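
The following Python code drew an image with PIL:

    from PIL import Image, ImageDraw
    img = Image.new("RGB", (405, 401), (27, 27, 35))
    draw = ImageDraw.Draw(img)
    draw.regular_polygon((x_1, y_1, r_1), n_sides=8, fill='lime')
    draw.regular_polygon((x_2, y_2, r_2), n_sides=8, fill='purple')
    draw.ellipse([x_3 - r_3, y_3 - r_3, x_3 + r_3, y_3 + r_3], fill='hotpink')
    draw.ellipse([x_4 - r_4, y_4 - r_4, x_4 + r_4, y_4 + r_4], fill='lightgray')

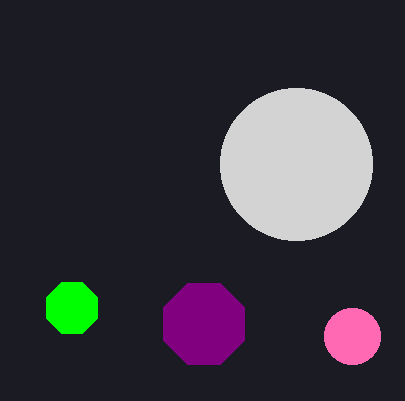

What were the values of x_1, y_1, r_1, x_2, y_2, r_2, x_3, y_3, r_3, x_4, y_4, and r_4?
x_1 = 72
y_1 = 308
r_1 = 28
x_2 = 204
y_2 = 324
r_2 = 44
x_3 = 352
y_3 = 336
r_3 = 28
x_4 = 296
y_4 = 164
r_4 = 76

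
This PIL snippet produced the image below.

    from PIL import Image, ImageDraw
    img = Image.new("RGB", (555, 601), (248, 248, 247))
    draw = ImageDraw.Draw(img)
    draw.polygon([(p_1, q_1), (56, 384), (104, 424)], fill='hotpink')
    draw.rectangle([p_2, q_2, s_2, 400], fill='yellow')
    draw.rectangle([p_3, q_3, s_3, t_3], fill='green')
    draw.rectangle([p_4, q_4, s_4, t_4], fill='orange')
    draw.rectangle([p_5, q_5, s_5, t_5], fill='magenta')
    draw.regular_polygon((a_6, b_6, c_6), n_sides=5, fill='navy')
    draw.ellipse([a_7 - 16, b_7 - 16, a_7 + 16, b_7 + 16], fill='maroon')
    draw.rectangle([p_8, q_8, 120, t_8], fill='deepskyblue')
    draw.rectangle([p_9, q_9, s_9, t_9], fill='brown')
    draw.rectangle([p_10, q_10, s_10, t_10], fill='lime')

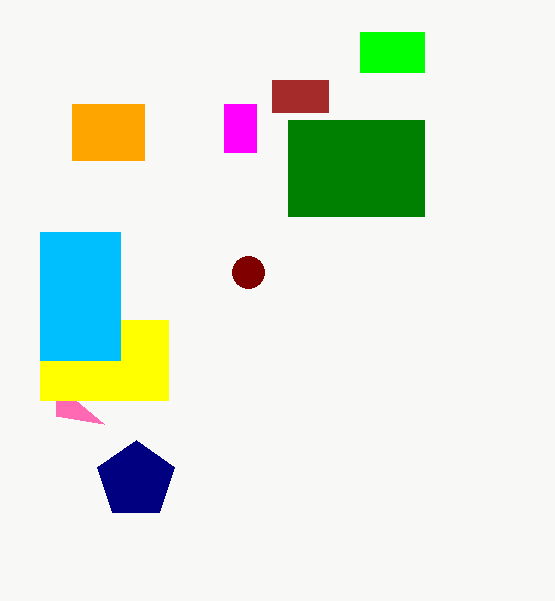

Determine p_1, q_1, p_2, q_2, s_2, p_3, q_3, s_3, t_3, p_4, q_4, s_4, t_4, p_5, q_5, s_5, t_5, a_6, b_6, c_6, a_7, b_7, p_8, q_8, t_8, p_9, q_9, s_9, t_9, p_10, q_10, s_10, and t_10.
p_1 = 56, q_1 = 416, p_2 = 40, q_2 = 320, s_2 = 168, p_3 = 288, q_3 = 120, s_3 = 424, t_3 = 216, p_4 = 72, q_4 = 104, s_4 = 144, t_4 = 160, p_5 = 224, q_5 = 104, s_5 = 256, t_5 = 152, a_6 = 136, b_6 = 480, c_6 = 40, a_7 = 248, b_7 = 272, p_8 = 40, q_8 = 232, t_8 = 360, p_9 = 272, q_9 = 80, s_9 = 328, t_9 = 112, p_10 = 360, q_10 = 32, s_10 = 424, t_10 = 72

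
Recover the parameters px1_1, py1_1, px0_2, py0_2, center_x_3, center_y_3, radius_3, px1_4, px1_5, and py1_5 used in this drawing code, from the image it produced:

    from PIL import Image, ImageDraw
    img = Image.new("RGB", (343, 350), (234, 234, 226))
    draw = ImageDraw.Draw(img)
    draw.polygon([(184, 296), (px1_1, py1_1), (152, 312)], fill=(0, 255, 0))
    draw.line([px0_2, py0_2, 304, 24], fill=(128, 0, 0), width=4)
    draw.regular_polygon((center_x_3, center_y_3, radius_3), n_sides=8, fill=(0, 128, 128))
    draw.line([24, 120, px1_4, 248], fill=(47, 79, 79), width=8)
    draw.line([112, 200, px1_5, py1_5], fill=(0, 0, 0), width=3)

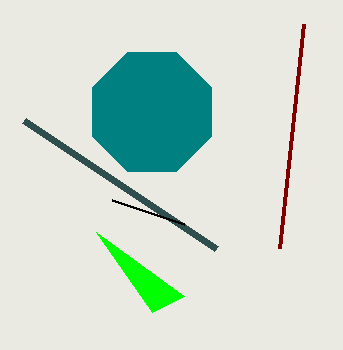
px1_1 = 96, py1_1 = 232, px0_2 = 280, py0_2 = 248, center_x_3 = 152, center_y_3 = 112, radius_3 = 64, px1_4 = 216, px1_5 = 184, py1_5 = 224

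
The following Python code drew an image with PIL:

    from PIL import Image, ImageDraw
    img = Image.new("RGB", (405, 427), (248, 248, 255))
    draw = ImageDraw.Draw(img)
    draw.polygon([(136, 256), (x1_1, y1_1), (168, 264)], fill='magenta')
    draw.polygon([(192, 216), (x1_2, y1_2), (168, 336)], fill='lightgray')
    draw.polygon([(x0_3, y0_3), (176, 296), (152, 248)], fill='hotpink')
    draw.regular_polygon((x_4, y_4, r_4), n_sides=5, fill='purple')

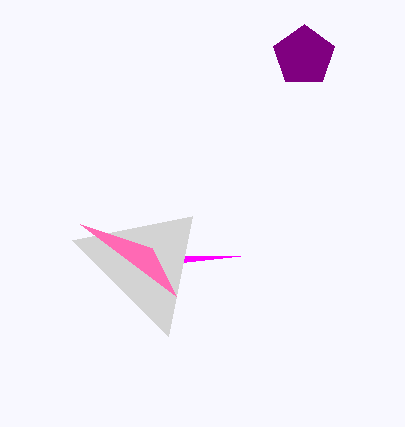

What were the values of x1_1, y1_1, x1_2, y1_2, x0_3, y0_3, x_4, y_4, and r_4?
x1_1 = 240, y1_1 = 256, x1_2 = 72, y1_2 = 240, x0_3 = 80, y0_3 = 224, x_4 = 304, y_4 = 56, r_4 = 32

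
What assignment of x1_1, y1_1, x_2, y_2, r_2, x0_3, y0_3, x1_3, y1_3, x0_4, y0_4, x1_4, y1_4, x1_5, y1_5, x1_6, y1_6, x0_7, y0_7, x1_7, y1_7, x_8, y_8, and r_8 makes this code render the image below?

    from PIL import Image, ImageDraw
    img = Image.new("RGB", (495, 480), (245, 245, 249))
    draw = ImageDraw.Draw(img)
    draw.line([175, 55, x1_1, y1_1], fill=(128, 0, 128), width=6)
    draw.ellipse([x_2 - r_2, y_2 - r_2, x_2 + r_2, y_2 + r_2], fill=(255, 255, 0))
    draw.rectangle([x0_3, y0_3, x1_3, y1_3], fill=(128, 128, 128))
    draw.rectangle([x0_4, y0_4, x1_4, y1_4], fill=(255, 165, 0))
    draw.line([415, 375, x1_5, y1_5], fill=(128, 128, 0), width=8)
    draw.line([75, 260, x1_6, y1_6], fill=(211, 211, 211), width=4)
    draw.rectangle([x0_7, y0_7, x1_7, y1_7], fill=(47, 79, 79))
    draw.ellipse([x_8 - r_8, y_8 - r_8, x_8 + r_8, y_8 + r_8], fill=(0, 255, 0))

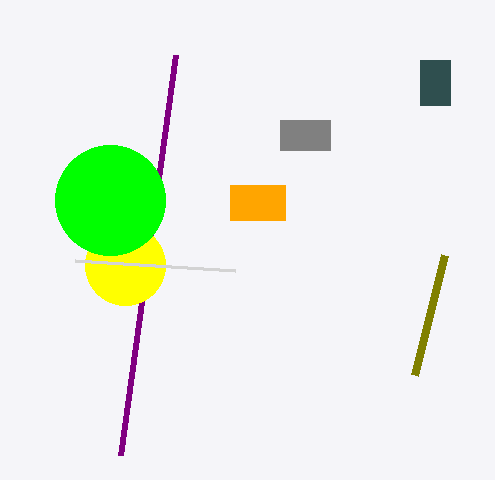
x1_1 = 120; y1_1 = 455; x_2 = 125; y_2 = 265; r_2 = 40; x0_3 = 280; y0_3 = 120; x1_3 = 330; y1_3 = 150; x0_4 = 230; y0_4 = 185; x1_4 = 285; y1_4 = 220; x1_5 = 445; y1_5 = 255; x1_6 = 235; y1_6 = 270; x0_7 = 420; y0_7 = 60; x1_7 = 450; y1_7 = 105; x_8 = 110; y_8 = 200; r_8 = 55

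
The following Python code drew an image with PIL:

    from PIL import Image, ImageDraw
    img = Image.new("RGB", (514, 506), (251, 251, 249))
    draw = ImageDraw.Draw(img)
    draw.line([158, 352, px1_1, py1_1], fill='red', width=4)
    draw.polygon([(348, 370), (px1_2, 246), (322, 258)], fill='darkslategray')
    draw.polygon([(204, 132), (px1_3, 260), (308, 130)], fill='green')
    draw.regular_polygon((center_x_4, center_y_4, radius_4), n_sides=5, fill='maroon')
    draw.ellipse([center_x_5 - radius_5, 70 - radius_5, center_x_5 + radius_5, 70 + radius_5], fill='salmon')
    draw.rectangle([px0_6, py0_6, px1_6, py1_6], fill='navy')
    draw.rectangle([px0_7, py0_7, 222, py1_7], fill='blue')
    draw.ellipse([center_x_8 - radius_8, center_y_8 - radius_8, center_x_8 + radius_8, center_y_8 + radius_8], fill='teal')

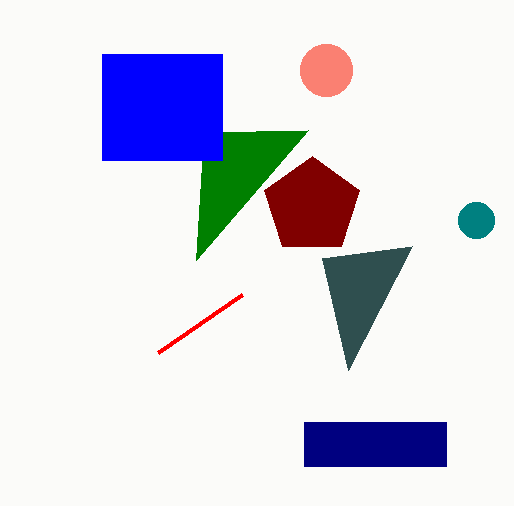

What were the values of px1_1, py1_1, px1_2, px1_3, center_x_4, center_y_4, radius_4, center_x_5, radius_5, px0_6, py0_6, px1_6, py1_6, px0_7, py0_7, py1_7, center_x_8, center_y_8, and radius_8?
px1_1 = 242; py1_1 = 294; px1_2 = 412; px1_3 = 196; center_x_4 = 312; center_y_4 = 206; radius_4 = 50; center_x_5 = 326; radius_5 = 26; px0_6 = 304; py0_6 = 422; px1_6 = 446; py1_6 = 466; px0_7 = 102; py0_7 = 54; py1_7 = 160; center_x_8 = 476; center_y_8 = 220; radius_8 = 18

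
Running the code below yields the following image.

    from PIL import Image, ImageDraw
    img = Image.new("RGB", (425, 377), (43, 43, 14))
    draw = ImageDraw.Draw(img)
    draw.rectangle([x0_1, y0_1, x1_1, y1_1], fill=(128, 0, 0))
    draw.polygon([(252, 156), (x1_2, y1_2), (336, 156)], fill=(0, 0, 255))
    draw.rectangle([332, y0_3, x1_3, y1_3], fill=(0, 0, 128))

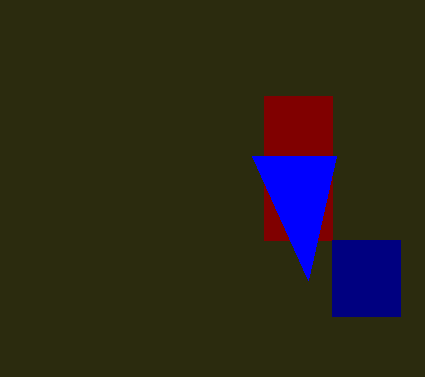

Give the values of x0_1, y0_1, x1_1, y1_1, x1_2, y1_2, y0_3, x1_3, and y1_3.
x0_1 = 264; y0_1 = 96; x1_1 = 332; y1_1 = 240; x1_2 = 308; y1_2 = 280; y0_3 = 240; x1_3 = 400; y1_3 = 316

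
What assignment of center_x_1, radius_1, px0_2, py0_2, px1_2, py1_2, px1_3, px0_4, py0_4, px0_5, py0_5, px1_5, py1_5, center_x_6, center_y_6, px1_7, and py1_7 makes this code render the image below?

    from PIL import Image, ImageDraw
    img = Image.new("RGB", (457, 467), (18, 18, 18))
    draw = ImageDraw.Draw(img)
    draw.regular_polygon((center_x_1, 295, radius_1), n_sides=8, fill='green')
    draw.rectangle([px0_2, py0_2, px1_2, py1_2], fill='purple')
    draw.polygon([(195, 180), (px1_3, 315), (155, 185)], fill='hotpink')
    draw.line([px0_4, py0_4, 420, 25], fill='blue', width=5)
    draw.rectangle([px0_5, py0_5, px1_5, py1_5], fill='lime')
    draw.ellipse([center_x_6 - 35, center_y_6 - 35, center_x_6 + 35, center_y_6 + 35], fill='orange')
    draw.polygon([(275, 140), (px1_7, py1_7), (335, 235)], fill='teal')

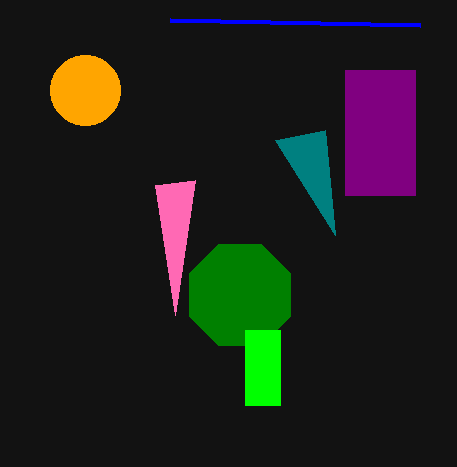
center_x_1 = 240
radius_1 = 55
px0_2 = 345
py0_2 = 70
px1_2 = 415
py1_2 = 195
px1_3 = 175
px0_4 = 170
py0_4 = 20
px0_5 = 245
py0_5 = 330
px1_5 = 280
py1_5 = 405
center_x_6 = 85
center_y_6 = 90
px1_7 = 325
py1_7 = 130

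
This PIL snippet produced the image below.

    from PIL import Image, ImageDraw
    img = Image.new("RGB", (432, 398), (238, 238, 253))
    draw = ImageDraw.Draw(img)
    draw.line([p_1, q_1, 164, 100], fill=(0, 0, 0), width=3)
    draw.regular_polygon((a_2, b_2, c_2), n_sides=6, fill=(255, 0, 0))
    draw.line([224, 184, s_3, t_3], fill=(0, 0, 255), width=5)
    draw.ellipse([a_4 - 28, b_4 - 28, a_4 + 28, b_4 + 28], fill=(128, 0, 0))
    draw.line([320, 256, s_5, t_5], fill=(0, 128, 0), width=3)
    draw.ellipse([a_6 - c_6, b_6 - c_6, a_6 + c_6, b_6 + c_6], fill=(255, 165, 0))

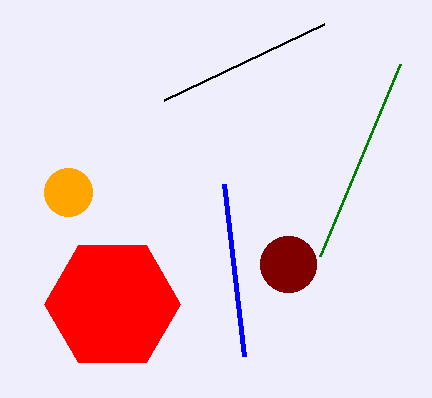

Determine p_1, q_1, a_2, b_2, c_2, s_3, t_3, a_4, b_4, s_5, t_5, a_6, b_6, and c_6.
p_1 = 324
q_1 = 24
a_2 = 112
b_2 = 304
c_2 = 68
s_3 = 244
t_3 = 356
a_4 = 288
b_4 = 264
s_5 = 400
t_5 = 64
a_6 = 68
b_6 = 192
c_6 = 24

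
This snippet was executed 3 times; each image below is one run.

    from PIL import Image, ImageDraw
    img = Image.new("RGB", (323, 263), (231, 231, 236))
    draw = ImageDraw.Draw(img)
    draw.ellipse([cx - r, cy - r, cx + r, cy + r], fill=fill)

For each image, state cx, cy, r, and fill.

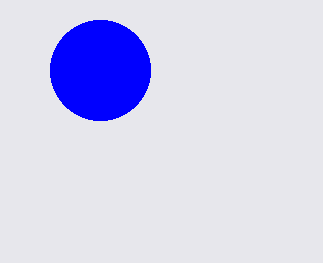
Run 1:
cx = 100; cy = 70; r = 50; fill = 'blue'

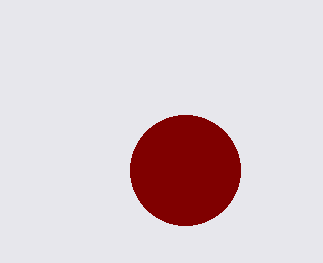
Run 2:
cx = 185, cy = 170, r = 55, fill = 'maroon'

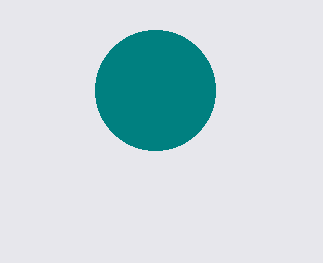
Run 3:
cx = 155, cy = 90, r = 60, fill = 'teal'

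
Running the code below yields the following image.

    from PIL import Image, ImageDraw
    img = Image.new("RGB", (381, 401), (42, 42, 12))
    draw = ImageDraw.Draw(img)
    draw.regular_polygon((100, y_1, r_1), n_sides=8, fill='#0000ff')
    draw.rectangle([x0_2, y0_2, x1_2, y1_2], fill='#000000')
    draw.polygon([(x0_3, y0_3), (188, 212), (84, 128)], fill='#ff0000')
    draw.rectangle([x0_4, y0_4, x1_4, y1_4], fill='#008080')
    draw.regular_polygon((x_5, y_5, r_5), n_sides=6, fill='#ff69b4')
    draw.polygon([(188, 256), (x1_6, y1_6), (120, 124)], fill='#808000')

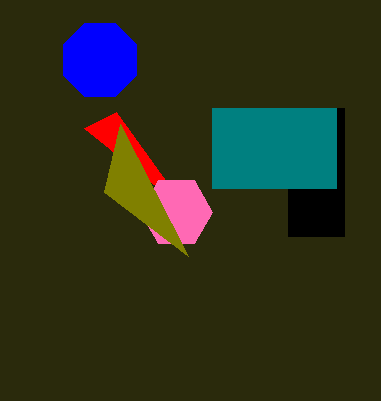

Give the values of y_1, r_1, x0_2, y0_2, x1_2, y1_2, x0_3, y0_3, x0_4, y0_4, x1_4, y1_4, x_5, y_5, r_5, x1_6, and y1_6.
y_1 = 60
r_1 = 40
x0_2 = 288
y0_2 = 108
x1_2 = 344
y1_2 = 236
x0_3 = 116
y0_3 = 112
x0_4 = 212
y0_4 = 108
x1_4 = 336
y1_4 = 188
x_5 = 176
y_5 = 212
r_5 = 36
x1_6 = 104
y1_6 = 192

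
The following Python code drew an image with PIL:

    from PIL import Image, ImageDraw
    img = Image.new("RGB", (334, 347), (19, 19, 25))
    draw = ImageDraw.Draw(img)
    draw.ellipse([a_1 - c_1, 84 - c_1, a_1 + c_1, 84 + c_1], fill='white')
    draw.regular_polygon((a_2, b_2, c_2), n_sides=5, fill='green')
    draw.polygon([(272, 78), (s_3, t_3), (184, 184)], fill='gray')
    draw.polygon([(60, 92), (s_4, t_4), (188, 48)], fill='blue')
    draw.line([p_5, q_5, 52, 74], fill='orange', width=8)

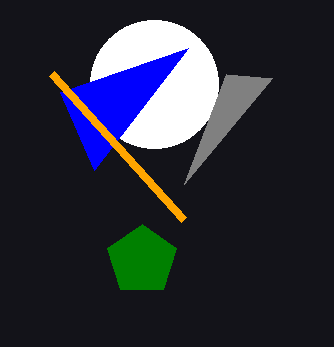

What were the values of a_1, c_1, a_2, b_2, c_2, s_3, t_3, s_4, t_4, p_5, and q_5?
a_1 = 154
c_1 = 64
a_2 = 142
b_2 = 260
c_2 = 36
s_3 = 226
t_3 = 74
s_4 = 94
t_4 = 170
p_5 = 184
q_5 = 220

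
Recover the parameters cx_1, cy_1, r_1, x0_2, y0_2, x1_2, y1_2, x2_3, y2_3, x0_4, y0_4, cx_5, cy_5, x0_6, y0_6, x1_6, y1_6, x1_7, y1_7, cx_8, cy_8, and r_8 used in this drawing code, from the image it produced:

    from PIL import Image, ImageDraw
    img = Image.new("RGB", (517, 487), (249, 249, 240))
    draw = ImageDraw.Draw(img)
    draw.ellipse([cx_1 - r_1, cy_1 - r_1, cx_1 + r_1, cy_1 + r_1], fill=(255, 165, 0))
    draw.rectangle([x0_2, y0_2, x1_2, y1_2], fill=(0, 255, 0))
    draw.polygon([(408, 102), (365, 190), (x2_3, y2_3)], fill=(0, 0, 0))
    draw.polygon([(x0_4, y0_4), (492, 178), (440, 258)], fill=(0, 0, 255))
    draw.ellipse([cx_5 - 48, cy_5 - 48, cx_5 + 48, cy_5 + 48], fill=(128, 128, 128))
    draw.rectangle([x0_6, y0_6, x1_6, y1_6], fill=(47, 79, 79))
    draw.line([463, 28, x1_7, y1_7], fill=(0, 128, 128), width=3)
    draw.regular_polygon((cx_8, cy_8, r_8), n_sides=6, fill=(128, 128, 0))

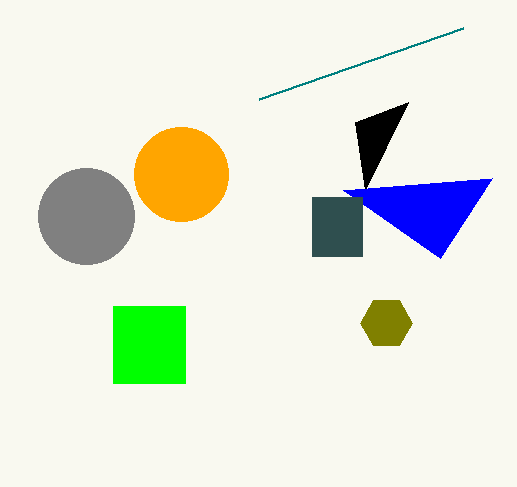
cx_1 = 181
cy_1 = 174
r_1 = 47
x0_2 = 113
y0_2 = 306
x1_2 = 185
y1_2 = 383
x2_3 = 355
y2_3 = 122
x0_4 = 343
y0_4 = 190
cx_5 = 86
cy_5 = 216
x0_6 = 312
y0_6 = 197
x1_6 = 362
y1_6 = 256
x1_7 = 259
y1_7 = 99
cx_8 = 386
cy_8 = 323
r_8 = 26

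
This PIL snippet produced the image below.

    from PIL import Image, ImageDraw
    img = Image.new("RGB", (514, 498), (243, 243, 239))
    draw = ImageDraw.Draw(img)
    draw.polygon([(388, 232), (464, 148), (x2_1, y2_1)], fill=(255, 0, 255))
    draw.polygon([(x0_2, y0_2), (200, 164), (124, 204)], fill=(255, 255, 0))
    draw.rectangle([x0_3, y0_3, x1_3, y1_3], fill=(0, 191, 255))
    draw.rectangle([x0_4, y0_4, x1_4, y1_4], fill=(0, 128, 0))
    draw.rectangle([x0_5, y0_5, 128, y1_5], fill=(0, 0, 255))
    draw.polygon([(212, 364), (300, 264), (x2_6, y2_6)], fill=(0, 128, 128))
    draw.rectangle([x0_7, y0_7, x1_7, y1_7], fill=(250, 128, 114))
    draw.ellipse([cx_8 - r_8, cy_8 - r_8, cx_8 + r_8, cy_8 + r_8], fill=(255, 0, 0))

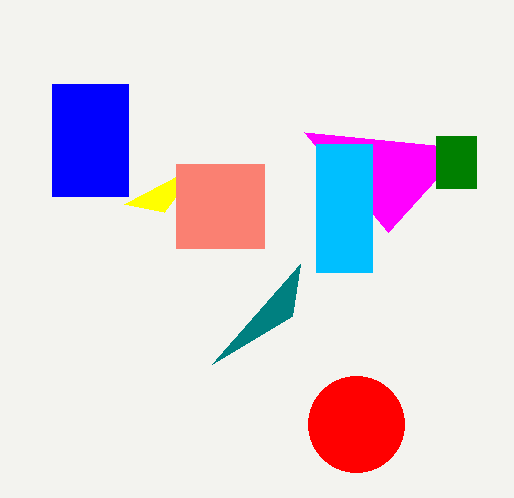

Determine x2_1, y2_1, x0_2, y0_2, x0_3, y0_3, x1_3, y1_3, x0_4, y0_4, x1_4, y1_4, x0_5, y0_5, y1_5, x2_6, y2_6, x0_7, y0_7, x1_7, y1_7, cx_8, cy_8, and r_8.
x2_1 = 304; y2_1 = 132; x0_2 = 164; y0_2 = 212; x0_3 = 316; y0_3 = 144; x1_3 = 372; y1_3 = 272; x0_4 = 436; y0_4 = 136; x1_4 = 476; y1_4 = 188; x0_5 = 52; y0_5 = 84; y1_5 = 196; x2_6 = 292; y2_6 = 316; x0_7 = 176; y0_7 = 164; x1_7 = 264; y1_7 = 248; cx_8 = 356; cy_8 = 424; r_8 = 48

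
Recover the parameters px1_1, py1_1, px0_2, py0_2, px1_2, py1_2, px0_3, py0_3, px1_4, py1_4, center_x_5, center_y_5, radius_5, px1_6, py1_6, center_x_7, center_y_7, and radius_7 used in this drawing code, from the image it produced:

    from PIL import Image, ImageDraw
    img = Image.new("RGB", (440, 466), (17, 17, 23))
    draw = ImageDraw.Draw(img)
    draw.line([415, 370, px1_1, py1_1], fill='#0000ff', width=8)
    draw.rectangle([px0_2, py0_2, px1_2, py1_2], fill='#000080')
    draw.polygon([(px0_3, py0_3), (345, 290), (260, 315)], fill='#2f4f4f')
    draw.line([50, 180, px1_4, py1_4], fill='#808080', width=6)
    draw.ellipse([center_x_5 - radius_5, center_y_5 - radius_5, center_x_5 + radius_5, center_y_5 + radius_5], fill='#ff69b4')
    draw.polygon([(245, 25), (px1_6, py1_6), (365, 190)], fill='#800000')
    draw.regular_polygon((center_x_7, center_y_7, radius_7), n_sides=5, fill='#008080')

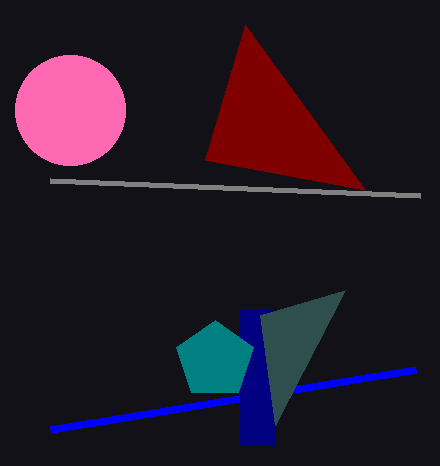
px1_1 = 50; py1_1 = 430; px0_2 = 240; py0_2 = 310; px1_2 = 275; py1_2 = 445; px0_3 = 275; py0_3 = 425; px1_4 = 420; py1_4 = 195; center_x_5 = 70; center_y_5 = 110; radius_5 = 55; px1_6 = 205; py1_6 = 160; center_x_7 = 215; center_y_7 = 360; radius_7 = 40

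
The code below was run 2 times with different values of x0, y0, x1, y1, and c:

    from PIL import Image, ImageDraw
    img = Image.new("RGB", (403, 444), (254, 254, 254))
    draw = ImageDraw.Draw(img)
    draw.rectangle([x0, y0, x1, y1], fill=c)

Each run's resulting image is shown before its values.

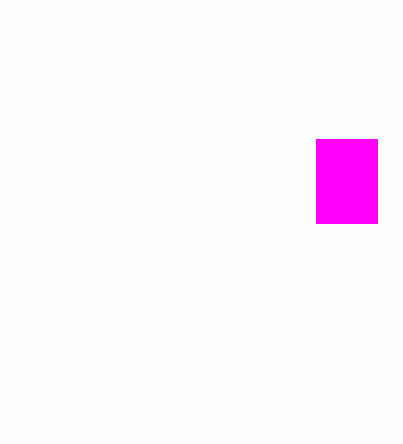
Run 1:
x0 = 316; y0 = 139; x1 = 377; y1 = 223; c = 'magenta'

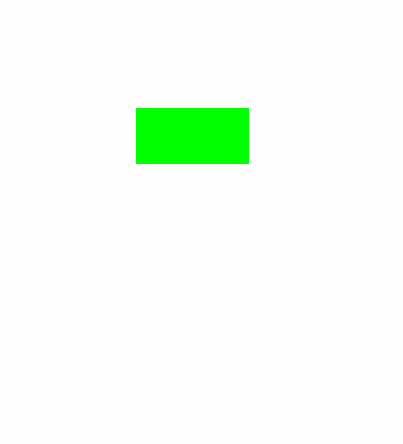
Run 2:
x0 = 136
y0 = 108
x1 = 248
y1 = 163
c = 'lime'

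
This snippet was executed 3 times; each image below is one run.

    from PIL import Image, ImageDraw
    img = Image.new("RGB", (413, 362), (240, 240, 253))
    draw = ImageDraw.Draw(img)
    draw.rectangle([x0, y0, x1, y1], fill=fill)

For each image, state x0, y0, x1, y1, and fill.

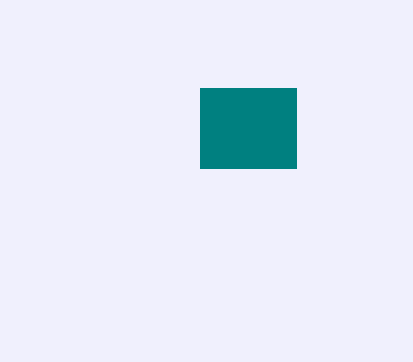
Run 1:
x0 = 200; y0 = 88; x1 = 296; y1 = 168; fill = 'teal'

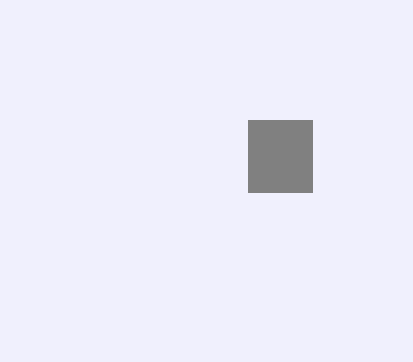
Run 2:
x0 = 248; y0 = 120; x1 = 312; y1 = 192; fill = 'gray'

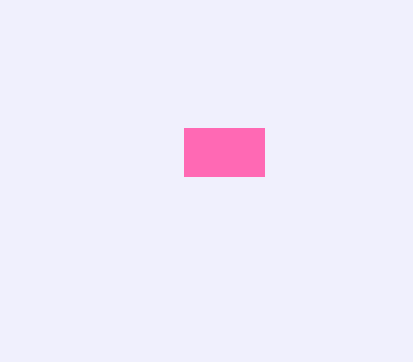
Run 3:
x0 = 184
y0 = 128
x1 = 264
y1 = 176
fill = 'hotpink'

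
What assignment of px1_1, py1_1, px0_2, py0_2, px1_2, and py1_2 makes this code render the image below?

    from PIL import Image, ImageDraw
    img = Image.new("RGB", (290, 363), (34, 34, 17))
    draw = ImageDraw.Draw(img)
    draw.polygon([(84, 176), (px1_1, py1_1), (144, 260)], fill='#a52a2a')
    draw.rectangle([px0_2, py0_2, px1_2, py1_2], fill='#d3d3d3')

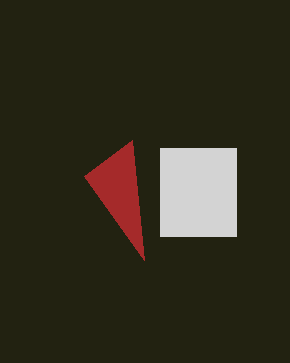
px1_1 = 132; py1_1 = 140; px0_2 = 160; py0_2 = 148; px1_2 = 236; py1_2 = 236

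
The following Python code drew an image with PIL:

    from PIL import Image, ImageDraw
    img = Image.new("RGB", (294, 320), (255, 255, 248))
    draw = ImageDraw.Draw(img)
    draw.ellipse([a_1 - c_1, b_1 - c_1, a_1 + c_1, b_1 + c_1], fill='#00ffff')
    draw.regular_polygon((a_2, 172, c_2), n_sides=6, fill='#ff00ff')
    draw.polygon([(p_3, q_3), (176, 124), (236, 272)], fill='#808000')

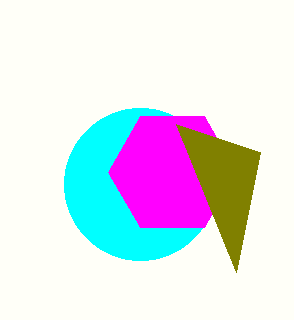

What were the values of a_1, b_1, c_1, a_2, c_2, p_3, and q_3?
a_1 = 140; b_1 = 184; c_1 = 76; a_2 = 172; c_2 = 64; p_3 = 260; q_3 = 152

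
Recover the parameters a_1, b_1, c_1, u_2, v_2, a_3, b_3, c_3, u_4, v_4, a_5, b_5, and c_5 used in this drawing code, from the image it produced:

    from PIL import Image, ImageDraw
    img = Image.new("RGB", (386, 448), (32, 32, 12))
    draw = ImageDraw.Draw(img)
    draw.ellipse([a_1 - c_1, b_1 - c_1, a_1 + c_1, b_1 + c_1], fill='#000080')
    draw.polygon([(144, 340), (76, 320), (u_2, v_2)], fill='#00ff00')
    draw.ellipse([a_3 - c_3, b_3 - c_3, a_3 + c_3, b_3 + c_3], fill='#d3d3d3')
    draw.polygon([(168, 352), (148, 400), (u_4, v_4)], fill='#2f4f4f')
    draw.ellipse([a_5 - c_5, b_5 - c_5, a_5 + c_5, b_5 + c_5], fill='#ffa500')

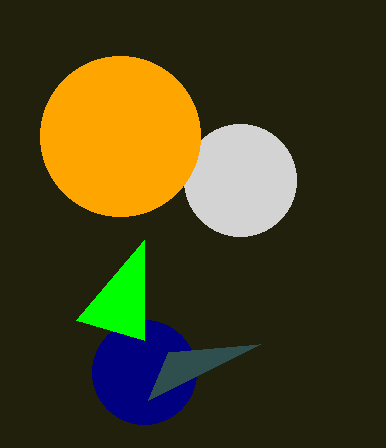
a_1 = 144
b_1 = 372
c_1 = 52
u_2 = 144
v_2 = 240
a_3 = 240
b_3 = 180
c_3 = 56
u_4 = 260
v_4 = 344
a_5 = 120
b_5 = 136
c_5 = 80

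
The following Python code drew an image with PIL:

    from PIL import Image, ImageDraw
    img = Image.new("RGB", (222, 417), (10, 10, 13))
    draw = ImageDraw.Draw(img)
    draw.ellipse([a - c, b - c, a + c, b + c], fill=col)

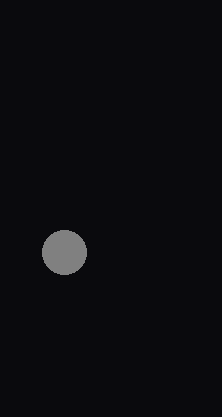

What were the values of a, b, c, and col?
a = 64
b = 252
c = 22
col = 'gray'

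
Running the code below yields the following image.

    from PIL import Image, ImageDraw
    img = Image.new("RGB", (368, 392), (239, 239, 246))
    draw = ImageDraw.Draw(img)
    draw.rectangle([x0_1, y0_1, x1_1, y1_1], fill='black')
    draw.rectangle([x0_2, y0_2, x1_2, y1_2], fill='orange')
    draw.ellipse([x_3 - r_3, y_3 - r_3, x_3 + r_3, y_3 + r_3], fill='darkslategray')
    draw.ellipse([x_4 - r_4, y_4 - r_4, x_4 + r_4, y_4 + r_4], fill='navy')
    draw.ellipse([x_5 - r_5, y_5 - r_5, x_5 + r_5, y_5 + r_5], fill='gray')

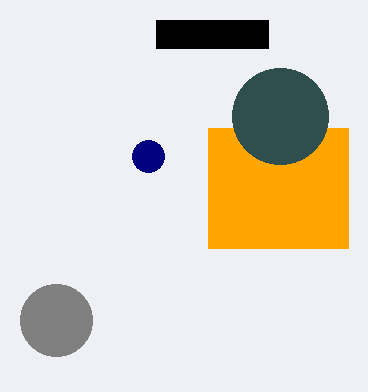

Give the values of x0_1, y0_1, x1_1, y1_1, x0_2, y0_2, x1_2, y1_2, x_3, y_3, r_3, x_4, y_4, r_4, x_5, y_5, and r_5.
x0_1 = 156; y0_1 = 20; x1_1 = 268; y1_1 = 48; x0_2 = 208; y0_2 = 128; x1_2 = 348; y1_2 = 248; x_3 = 280; y_3 = 116; r_3 = 48; x_4 = 148; y_4 = 156; r_4 = 16; x_5 = 56; y_5 = 320; r_5 = 36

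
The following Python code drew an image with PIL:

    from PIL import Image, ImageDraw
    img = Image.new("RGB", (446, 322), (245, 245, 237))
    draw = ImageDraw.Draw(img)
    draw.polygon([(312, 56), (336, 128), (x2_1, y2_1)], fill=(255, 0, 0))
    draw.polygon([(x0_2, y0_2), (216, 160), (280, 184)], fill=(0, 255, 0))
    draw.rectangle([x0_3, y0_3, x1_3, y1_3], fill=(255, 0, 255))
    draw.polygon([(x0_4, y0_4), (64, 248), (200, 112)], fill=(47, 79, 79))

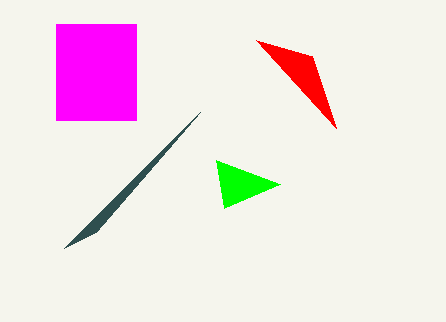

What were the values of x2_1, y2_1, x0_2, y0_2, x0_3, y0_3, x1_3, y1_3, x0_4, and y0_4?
x2_1 = 256
y2_1 = 40
x0_2 = 224
y0_2 = 208
x0_3 = 56
y0_3 = 24
x1_3 = 136
y1_3 = 120
x0_4 = 96
y0_4 = 232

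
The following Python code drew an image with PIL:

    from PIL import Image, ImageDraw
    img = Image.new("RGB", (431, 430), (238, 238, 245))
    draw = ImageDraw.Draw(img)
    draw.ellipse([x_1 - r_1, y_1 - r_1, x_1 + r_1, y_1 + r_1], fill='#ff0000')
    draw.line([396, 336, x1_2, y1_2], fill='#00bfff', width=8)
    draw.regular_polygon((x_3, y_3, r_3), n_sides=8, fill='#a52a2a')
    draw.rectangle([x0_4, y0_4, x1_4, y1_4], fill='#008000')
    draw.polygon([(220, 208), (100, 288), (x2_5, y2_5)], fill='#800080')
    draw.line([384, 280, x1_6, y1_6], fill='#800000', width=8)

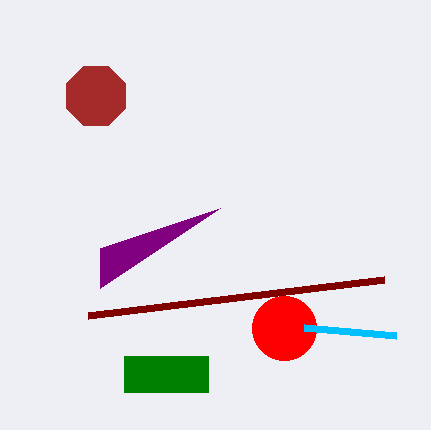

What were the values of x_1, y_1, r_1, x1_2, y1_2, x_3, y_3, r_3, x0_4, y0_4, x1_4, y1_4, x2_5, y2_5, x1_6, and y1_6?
x_1 = 284
y_1 = 328
r_1 = 32
x1_2 = 304
y1_2 = 328
x_3 = 96
y_3 = 96
r_3 = 32
x0_4 = 124
y0_4 = 356
x1_4 = 208
y1_4 = 392
x2_5 = 100
y2_5 = 248
x1_6 = 88
y1_6 = 316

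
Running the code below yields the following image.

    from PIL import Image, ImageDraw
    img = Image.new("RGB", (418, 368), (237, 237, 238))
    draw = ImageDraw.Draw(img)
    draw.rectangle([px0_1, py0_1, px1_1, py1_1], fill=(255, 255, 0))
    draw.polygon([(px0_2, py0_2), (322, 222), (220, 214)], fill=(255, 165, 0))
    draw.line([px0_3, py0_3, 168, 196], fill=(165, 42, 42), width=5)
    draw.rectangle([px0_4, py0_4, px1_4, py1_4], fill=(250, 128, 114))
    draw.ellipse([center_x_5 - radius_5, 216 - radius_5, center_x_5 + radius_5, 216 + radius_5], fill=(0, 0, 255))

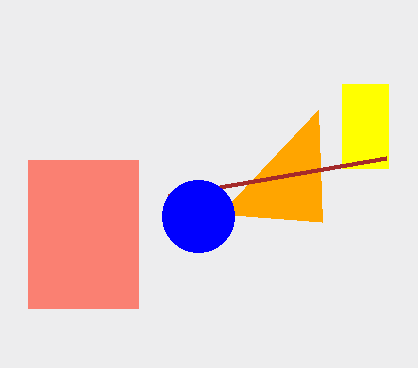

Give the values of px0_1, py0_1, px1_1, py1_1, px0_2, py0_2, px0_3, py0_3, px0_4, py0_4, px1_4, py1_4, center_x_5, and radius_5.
px0_1 = 342; py0_1 = 84; px1_1 = 388; py1_1 = 168; px0_2 = 318; py0_2 = 110; px0_3 = 386; py0_3 = 158; px0_4 = 28; py0_4 = 160; px1_4 = 138; py1_4 = 308; center_x_5 = 198; radius_5 = 36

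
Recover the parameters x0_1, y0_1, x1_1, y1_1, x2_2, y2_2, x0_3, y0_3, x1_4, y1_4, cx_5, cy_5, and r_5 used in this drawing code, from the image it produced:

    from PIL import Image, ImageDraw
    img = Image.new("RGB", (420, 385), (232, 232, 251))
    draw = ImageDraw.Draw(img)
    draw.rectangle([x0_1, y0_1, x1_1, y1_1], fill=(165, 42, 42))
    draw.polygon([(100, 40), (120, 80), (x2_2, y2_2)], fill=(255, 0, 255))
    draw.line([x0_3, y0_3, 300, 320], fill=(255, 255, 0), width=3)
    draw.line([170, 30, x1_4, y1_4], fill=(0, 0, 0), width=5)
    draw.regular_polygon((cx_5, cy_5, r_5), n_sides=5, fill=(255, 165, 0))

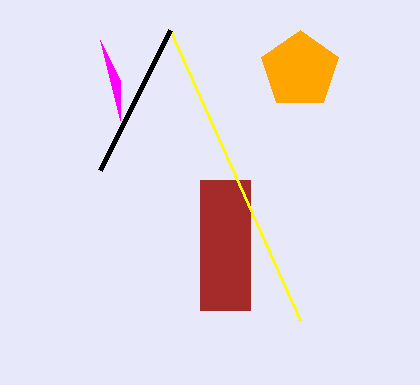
x0_1 = 200, y0_1 = 180, x1_1 = 250, y1_1 = 310, x2_2 = 120, y2_2 = 120, x0_3 = 170, y0_3 = 30, x1_4 = 100, y1_4 = 170, cx_5 = 300, cy_5 = 70, r_5 = 40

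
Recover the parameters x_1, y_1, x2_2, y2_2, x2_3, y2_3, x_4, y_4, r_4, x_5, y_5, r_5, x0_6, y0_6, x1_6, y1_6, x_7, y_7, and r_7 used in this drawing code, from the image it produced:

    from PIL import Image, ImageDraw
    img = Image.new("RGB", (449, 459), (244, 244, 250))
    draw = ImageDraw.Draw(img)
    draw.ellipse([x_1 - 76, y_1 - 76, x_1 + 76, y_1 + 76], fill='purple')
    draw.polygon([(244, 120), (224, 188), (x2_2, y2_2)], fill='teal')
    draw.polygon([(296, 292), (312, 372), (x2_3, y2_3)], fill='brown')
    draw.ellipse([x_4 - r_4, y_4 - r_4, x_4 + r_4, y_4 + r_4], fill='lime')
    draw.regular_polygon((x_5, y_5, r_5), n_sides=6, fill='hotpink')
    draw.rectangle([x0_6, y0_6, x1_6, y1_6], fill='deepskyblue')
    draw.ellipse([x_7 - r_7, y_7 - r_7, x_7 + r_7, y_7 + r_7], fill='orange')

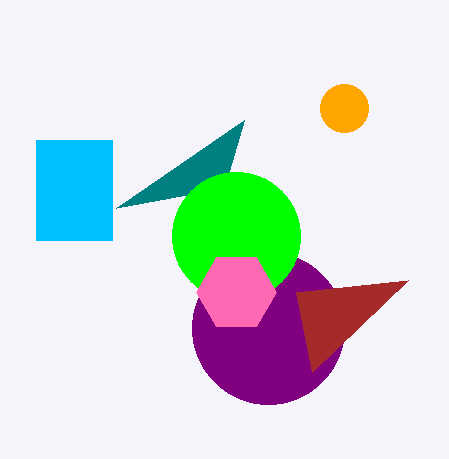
x_1 = 268; y_1 = 328; x2_2 = 116; y2_2 = 208; x2_3 = 408; y2_3 = 280; x_4 = 236; y_4 = 236; r_4 = 64; x_5 = 236; y_5 = 292; r_5 = 40; x0_6 = 36; y0_6 = 140; x1_6 = 112; y1_6 = 240; x_7 = 344; y_7 = 108; r_7 = 24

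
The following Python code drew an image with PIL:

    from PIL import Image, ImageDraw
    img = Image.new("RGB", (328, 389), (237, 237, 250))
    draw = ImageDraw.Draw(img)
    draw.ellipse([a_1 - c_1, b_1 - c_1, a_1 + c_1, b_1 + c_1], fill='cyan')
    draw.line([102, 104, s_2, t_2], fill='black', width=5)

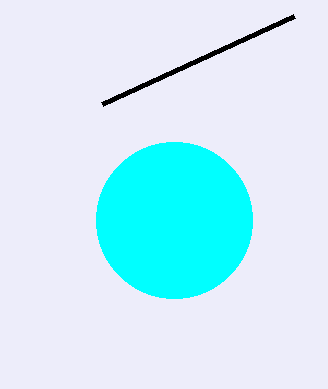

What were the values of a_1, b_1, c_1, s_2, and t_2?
a_1 = 174, b_1 = 220, c_1 = 78, s_2 = 294, t_2 = 16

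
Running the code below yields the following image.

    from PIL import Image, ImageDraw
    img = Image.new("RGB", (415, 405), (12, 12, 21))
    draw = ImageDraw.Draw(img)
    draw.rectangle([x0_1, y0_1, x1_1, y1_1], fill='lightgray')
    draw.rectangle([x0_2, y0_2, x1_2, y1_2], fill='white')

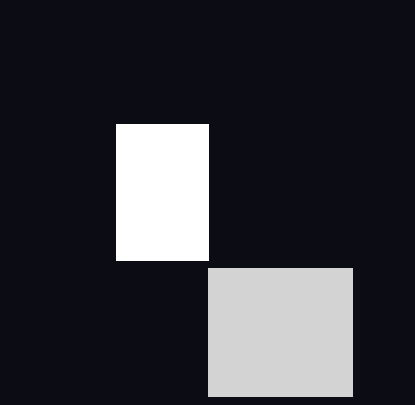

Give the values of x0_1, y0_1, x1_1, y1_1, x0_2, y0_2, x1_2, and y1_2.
x0_1 = 208
y0_1 = 268
x1_1 = 352
y1_1 = 396
x0_2 = 116
y0_2 = 124
x1_2 = 208
y1_2 = 260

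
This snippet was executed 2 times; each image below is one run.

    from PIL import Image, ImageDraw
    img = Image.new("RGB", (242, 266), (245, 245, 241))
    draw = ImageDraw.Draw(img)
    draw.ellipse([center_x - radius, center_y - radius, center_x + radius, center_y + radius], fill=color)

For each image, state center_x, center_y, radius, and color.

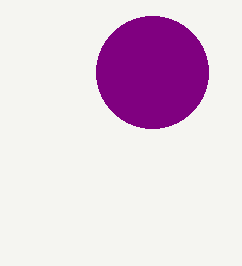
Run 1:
center_x = 152, center_y = 72, radius = 56, color = 'purple'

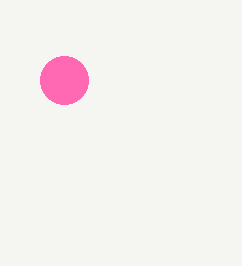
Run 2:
center_x = 64, center_y = 80, radius = 24, color = 'hotpink'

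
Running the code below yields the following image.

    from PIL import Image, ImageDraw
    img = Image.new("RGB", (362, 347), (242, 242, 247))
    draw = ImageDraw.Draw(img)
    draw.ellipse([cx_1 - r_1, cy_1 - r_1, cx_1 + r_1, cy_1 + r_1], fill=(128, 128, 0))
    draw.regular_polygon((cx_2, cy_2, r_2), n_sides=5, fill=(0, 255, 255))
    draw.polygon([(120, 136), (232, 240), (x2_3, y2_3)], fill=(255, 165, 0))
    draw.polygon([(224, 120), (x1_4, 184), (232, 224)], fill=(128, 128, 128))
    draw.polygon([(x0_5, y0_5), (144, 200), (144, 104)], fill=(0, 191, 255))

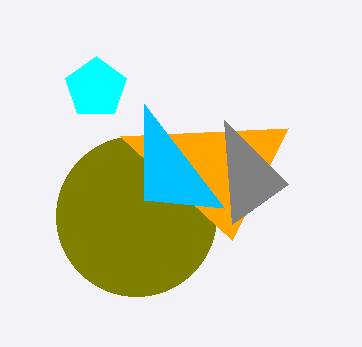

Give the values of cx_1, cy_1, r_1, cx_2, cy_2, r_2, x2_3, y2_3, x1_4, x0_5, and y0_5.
cx_1 = 136; cy_1 = 216; r_1 = 80; cx_2 = 96; cy_2 = 88; r_2 = 32; x2_3 = 288; y2_3 = 128; x1_4 = 288; x0_5 = 224; y0_5 = 208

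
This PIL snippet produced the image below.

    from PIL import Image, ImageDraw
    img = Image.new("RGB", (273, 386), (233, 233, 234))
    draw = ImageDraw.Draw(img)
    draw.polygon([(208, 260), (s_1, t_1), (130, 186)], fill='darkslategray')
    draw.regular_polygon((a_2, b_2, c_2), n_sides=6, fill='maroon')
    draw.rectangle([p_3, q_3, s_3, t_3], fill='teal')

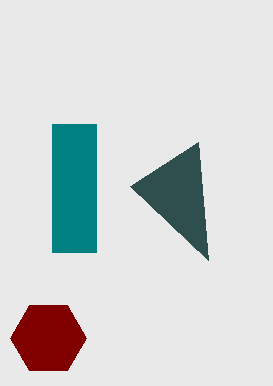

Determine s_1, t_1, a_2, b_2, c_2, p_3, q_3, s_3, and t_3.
s_1 = 198
t_1 = 142
a_2 = 48
b_2 = 338
c_2 = 38
p_3 = 52
q_3 = 124
s_3 = 96
t_3 = 252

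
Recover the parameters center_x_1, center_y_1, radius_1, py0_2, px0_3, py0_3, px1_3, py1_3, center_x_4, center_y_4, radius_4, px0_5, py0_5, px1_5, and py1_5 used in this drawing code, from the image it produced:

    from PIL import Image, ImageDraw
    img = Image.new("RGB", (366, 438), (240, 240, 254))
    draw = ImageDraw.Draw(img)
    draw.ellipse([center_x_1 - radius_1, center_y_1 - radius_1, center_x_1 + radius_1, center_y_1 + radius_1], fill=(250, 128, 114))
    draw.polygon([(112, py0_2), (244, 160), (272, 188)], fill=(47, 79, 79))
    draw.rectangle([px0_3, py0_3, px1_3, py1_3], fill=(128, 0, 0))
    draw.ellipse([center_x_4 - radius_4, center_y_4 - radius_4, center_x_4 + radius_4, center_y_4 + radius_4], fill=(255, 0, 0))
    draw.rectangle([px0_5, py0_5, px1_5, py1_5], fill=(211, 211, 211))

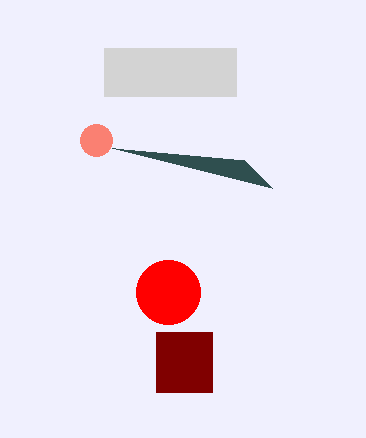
center_x_1 = 96
center_y_1 = 140
radius_1 = 16
py0_2 = 148
px0_3 = 156
py0_3 = 332
px1_3 = 212
py1_3 = 392
center_x_4 = 168
center_y_4 = 292
radius_4 = 32
px0_5 = 104
py0_5 = 48
px1_5 = 236
py1_5 = 96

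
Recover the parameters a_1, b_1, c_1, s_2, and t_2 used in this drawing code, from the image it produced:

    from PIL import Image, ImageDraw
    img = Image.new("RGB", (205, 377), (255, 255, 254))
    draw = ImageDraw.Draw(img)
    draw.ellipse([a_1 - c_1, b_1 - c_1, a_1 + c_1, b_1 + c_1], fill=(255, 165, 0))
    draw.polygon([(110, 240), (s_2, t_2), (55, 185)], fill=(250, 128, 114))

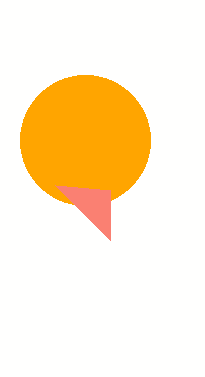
a_1 = 85, b_1 = 140, c_1 = 65, s_2 = 110, t_2 = 190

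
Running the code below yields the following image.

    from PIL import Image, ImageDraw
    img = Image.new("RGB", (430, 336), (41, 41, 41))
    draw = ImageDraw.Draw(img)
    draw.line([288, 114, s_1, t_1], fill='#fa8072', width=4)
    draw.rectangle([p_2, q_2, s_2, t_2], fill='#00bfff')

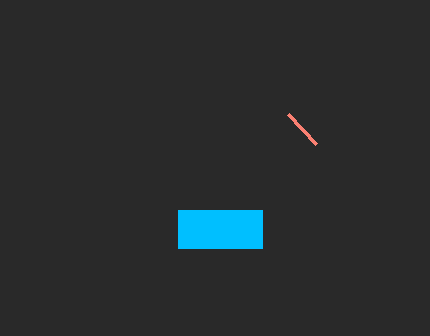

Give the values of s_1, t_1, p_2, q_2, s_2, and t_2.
s_1 = 316
t_1 = 144
p_2 = 178
q_2 = 210
s_2 = 262
t_2 = 248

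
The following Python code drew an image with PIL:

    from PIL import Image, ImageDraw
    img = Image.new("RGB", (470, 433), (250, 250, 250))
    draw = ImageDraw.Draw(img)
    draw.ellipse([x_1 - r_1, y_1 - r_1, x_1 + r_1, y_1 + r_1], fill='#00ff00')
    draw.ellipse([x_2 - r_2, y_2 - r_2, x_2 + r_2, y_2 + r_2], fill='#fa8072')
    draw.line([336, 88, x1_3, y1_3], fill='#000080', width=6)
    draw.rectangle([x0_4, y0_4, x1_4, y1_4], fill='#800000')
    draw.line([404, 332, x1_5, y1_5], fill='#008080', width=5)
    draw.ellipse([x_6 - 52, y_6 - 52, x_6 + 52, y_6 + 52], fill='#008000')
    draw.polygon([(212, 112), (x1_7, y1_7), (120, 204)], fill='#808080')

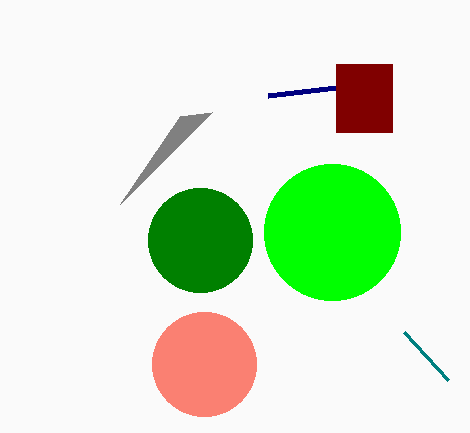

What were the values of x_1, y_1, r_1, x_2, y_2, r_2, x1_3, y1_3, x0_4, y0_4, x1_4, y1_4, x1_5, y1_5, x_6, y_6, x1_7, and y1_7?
x_1 = 332; y_1 = 232; r_1 = 68; x_2 = 204; y_2 = 364; r_2 = 52; x1_3 = 268; y1_3 = 96; x0_4 = 336; y0_4 = 64; x1_4 = 392; y1_4 = 132; x1_5 = 448; y1_5 = 380; x_6 = 200; y_6 = 240; x1_7 = 180; y1_7 = 116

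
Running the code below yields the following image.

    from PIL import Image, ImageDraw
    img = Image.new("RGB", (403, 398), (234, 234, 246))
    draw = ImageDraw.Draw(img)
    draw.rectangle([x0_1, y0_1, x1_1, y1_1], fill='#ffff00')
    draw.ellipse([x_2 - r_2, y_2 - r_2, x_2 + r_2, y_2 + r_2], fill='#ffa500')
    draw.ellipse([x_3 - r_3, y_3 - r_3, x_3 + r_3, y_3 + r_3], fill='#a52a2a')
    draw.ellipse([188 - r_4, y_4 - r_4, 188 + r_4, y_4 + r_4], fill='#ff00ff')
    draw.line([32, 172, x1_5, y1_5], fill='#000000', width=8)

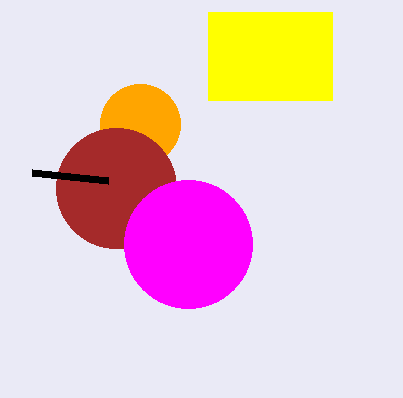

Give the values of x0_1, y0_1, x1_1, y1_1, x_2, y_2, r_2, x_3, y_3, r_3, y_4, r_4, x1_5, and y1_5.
x0_1 = 208; y0_1 = 12; x1_1 = 332; y1_1 = 100; x_2 = 140; y_2 = 124; r_2 = 40; x_3 = 116; y_3 = 188; r_3 = 60; y_4 = 244; r_4 = 64; x1_5 = 108; y1_5 = 180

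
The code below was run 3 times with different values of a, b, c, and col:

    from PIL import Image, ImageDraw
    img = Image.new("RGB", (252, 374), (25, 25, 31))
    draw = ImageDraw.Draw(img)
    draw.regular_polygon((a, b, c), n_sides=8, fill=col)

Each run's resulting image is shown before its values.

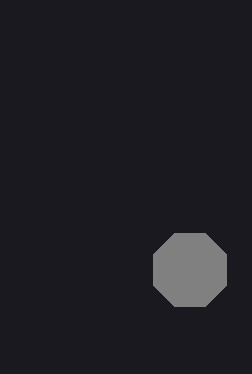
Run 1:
a = 190; b = 270; c = 40; col = 'gray'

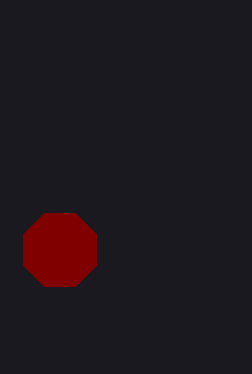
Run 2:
a = 60; b = 250; c = 40; col = 'maroon'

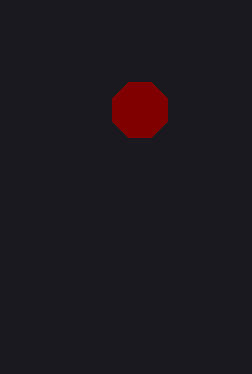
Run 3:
a = 140; b = 110; c = 30; col = 'maroon'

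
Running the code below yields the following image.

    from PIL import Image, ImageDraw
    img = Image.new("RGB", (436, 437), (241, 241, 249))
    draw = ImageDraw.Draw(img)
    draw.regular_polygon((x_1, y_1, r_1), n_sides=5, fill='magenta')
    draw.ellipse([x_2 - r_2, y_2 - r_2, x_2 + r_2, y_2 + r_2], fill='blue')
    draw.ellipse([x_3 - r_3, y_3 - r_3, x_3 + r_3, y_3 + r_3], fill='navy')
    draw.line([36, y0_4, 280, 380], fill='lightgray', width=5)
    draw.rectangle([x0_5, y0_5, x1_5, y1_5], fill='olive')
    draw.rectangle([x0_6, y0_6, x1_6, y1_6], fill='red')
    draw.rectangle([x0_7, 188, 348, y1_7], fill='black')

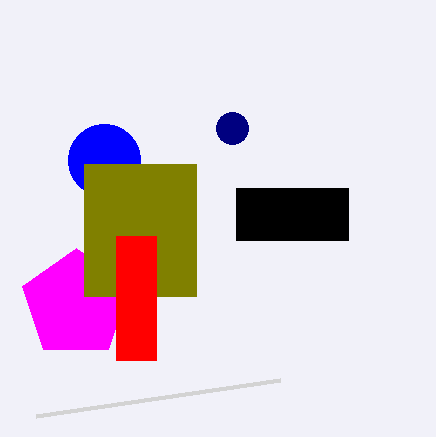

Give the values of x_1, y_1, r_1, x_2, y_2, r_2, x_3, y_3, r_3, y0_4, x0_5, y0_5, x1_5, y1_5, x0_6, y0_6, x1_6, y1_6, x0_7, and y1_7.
x_1 = 76, y_1 = 304, r_1 = 56, x_2 = 104, y_2 = 160, r_2 = 36, x_3 = 232, y_3 = 128, r_3 = 16, y0_4 = 416, x0_5 = 84, y0_5 = 164, x1_5 = 196, y1_5 = 296, x0_6 = 116, y0_6 = 236, x1_6 = 156, y1_6 = 360, x0_7 = 236, y1_7 = 240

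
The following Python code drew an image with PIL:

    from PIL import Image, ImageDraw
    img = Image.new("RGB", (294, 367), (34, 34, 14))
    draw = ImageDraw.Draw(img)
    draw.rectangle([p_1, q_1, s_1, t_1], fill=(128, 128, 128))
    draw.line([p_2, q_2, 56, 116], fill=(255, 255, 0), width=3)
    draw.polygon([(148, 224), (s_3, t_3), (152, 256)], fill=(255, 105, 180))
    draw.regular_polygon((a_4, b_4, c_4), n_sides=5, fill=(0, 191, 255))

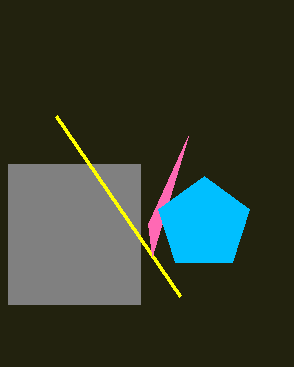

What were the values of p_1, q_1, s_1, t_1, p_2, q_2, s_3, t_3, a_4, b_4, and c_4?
p_1 = 8, q_1 = 164, s_1 = 140, t_1 = 304, p_2 = 180, q_2 = 296, s_3 = 188, t_3 = 136, a_4 = 204, b_4 = 224, c_4 = 48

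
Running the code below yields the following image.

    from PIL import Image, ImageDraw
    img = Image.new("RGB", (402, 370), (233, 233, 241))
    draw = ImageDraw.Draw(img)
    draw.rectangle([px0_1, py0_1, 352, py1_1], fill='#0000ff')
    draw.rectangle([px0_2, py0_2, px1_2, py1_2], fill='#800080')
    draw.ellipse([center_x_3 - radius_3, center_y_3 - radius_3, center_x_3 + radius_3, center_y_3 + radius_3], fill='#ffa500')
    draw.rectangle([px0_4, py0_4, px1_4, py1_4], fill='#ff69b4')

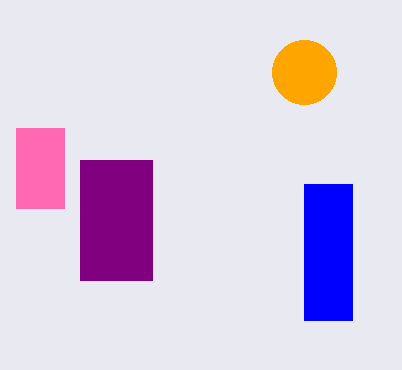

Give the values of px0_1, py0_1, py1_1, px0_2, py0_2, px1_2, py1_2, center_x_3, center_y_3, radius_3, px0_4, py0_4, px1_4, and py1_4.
px0_1 = 304; py0_1 = 184; py1_1 = 320; px0_2 = 80; py0_2 = 160; px1_2 = 152; py1_2 = 280; center_x_3 = 304; center_y_3 = 72; radius_3 = 32; px0_4 = 16; py0_4 = 128; px1_4 = 64; py1_4 = 208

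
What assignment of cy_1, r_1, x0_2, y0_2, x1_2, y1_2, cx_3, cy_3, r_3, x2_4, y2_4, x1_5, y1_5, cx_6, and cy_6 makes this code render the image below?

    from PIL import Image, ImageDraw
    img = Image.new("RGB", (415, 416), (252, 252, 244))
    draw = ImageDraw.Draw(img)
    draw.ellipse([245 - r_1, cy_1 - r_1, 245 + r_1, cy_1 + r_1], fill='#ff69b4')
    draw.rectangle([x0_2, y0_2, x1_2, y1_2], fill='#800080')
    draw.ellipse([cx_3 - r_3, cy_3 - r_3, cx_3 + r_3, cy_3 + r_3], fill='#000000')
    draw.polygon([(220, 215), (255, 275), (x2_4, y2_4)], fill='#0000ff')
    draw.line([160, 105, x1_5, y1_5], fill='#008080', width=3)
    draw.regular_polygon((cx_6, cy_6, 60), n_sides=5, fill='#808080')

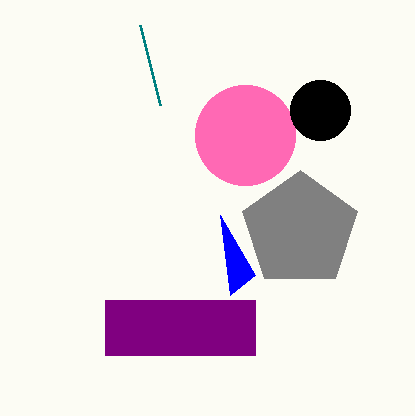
cy_1 = 135; r_1 = 50; x0_2 = 105; y0_2 = 300; x1_2 = 255; y1_2 = 355; cx_3 = 320; cy_3 = 110; r_3 = 30; x2_4 = 230; y2_4 = 295; x1_5 = 140; y1_5 = 25; cx_6 = 300; cy_6 = 230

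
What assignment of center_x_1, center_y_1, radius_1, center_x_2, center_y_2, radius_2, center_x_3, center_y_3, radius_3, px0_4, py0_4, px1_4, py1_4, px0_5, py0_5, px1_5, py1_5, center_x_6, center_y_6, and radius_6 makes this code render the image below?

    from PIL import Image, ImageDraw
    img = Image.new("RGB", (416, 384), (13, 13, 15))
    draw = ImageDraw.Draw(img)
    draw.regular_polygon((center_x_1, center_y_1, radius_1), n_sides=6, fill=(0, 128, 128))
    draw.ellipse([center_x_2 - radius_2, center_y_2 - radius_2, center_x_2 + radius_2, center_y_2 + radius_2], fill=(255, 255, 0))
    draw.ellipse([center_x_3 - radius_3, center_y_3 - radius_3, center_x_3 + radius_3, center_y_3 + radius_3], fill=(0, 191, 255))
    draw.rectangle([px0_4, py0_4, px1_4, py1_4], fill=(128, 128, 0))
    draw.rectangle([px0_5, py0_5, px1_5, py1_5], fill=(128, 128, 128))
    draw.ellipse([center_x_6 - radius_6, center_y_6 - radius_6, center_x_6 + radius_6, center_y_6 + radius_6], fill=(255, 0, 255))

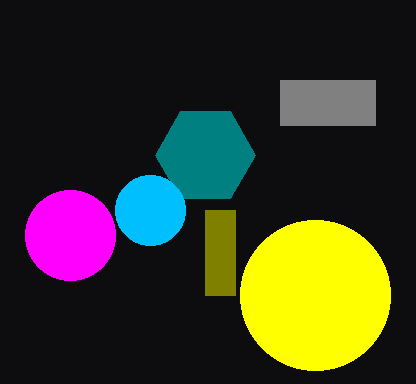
center_x_1 = 205
center_y_1 = 155
radius_1 = 50
center_x_2 = 315
center_y_2 = 295
radius_2 = 75
center_x_3 = 150
center_y_3 = 210
radius_3 = 35
px0_4 = 205
py0_4 = 210
px1_4 = 235
py1_4 = 295
px0_5 = 280
py0_5 = 80
px1_5 = 375
py1_5 = 125
center_x_6 = 70
center_y_6 = 235
radius_6 = 45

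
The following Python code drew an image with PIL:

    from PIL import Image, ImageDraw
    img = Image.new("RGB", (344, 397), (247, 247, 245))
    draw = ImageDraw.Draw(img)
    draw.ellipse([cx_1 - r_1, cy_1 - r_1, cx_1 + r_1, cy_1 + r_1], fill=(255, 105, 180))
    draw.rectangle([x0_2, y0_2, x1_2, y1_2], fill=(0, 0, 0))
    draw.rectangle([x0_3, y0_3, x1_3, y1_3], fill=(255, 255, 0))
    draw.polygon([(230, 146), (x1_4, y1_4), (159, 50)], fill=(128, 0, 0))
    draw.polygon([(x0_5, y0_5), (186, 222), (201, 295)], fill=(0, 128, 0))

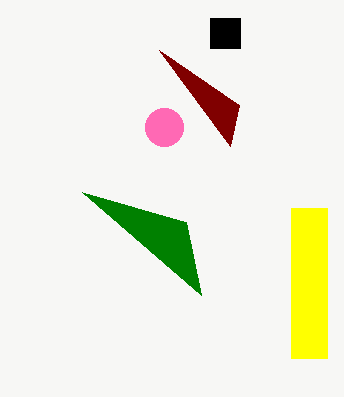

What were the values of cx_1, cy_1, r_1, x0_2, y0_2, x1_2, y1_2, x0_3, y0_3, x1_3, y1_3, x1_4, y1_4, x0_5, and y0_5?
cx_1 = 164, cy_1 = 127, r_1 = 19, x0_2 = 210, y0_2 = 18, x1_2 = 240, y1_2 = 48, x0_3 = 291, y0_3 = 208, x1_3 = 327, y1_3 = 358, x1_4 = 239, y1_4 = 105, x0_5 = 82, y0_5 = 192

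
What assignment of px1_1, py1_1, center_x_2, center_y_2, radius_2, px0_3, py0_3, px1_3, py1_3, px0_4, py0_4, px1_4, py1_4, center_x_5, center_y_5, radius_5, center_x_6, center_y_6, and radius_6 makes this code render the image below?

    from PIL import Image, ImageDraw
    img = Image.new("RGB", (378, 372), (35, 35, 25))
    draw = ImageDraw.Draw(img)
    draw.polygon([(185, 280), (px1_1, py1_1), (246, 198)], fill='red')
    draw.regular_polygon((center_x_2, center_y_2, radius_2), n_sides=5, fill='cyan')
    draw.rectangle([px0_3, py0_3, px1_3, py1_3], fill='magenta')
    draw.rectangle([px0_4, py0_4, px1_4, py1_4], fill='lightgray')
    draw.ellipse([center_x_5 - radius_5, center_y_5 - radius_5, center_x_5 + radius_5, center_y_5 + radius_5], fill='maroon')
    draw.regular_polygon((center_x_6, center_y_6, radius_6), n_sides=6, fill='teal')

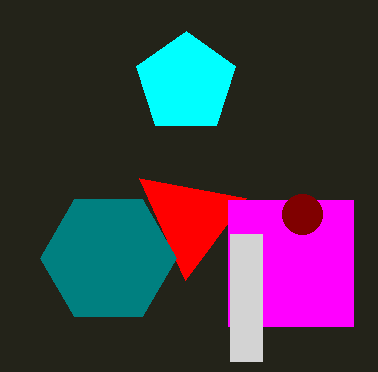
px1_1 = 139; py1_1 = 178; center_x_2 = 186; center_y_2 = 83; radius_2 = 52; px0_3 = 228; py0_3 = 200; px1_3 = 353; py1_3 = 326; px0_4 = 230; py0_4 = 234; px1_4 = 262; py1_4 = 361; center_x_5 = 302; center_y_5 = 214; radius_5 = 20; center_x_6 = 108; center_y_6 = 258; radius_6 = 68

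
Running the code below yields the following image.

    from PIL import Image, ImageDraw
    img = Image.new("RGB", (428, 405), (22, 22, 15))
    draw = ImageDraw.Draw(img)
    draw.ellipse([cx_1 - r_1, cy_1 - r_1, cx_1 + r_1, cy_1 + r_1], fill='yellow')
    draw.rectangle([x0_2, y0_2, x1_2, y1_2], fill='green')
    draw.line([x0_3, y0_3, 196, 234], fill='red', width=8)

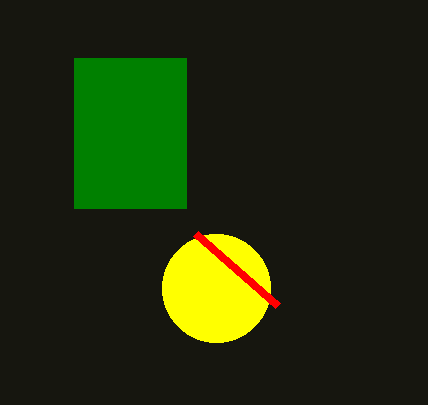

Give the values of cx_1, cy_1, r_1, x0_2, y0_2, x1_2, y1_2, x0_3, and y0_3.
cx_1 = 216, cy_1 = 288, r_1 = 54, x0_2 = 74, y0_2 = 58, x1_2 = 186, y1_2 = 208, x0_3 = 278, y0_3 = 306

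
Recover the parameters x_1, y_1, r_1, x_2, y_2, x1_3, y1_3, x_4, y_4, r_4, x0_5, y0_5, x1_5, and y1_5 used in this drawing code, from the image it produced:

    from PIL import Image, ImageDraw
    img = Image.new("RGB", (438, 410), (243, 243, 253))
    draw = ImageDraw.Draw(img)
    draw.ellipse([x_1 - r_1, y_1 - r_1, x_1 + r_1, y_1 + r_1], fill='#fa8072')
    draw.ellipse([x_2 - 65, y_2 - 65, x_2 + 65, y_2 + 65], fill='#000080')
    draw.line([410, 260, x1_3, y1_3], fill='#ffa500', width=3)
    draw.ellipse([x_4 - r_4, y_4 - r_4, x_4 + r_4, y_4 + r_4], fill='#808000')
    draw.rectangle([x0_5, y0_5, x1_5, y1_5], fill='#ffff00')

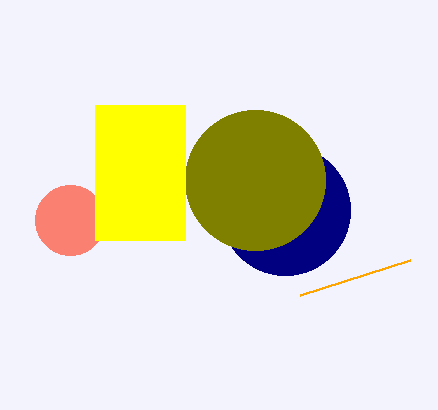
x_1 = 70, y_1 = 220, r_1 = 35, x_2 = 285, y_2 = 210, x1_3 = 300, y1_3 = 295, x_4 = 255, y_4 = 180, r_4 = 70, x0_5 = 95, y0_5 = 105, x1_5 = 185, y1_5 = 240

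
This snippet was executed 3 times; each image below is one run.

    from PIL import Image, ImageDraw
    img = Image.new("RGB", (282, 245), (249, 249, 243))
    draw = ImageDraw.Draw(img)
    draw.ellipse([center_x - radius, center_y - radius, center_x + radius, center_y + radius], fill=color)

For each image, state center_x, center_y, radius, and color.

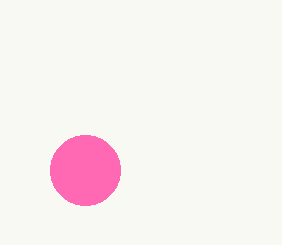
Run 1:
center_x = 85; center_y = 170; radius = 35; color = 'hotpink'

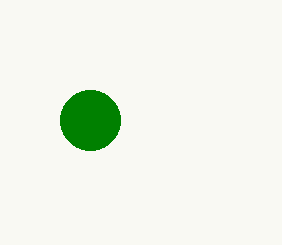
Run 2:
center_x = 90
center_y = 120
radius = 30
color = 'green'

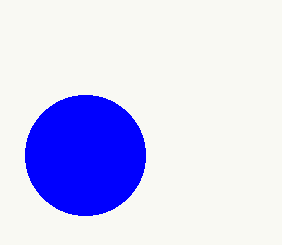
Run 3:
center_x = 85; center_y = 155; radius = 60; color = 'blue'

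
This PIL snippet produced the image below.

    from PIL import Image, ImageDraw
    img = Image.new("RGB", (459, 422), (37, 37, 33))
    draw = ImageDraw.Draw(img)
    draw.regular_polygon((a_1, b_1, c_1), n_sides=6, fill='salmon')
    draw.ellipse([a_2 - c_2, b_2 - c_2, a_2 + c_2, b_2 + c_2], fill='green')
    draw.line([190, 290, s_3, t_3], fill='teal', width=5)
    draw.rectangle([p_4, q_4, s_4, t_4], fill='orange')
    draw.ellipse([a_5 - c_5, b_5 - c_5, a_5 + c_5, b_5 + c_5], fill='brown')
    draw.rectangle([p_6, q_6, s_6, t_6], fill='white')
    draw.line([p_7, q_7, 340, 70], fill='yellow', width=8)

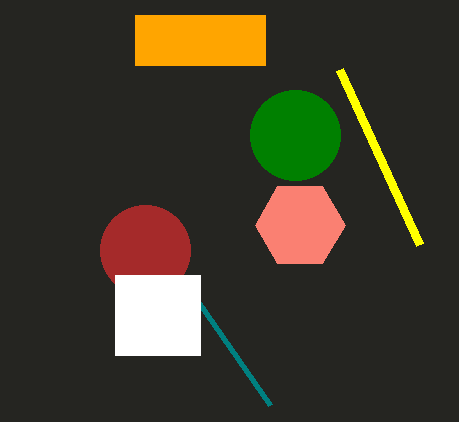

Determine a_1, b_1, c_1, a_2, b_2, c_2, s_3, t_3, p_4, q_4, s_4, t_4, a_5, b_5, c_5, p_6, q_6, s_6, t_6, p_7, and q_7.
a_1 = 300
b_1 = 225
c_1 = 45
a_2 = 295
b_2 = 135
c_2 = 45
s_3 = 270
t_3 = 405
p_4 = 135
q_4 = 15
s_4 = 265
t_4 = 65
a_5 = 145
b_5 = 250
c_5 = 45
p_6 = 115
q_6 = 275
s_6 = 200
t_6 = 355
p_7 = 420
q_7 = 245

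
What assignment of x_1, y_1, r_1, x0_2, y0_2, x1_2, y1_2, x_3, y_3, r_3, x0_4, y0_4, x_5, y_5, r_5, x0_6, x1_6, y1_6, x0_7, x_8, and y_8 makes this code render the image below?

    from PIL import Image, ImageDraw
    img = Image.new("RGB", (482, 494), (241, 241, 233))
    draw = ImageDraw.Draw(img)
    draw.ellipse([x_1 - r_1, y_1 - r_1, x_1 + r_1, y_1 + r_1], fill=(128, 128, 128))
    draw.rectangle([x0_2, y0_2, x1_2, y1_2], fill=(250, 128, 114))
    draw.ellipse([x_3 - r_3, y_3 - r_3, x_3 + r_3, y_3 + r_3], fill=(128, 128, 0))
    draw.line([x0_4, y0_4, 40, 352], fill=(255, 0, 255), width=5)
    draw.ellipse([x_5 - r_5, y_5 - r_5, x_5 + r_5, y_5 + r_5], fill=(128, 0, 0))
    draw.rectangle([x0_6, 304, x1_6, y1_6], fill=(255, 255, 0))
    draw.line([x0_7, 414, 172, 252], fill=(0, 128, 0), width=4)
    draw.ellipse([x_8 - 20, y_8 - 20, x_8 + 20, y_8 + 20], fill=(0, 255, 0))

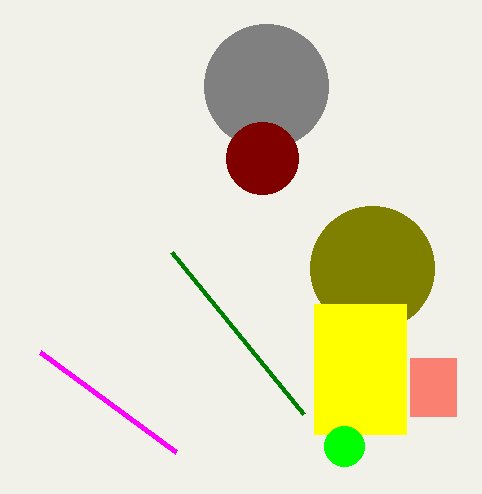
x_1 = 266; y_1 = 86; r_1 = 62; x0_2 = 410; y0_2 = 358; x1_2 = 456; y1_2 = 416; x_3 = 372; y_3 = 268; r_3 = 62; x0_4 = 176; y0_4 = 452; x_5 = 262; y_5 = 158; r_5 = 36; x0_6 = 314; x1_6 = 406; y1_6 = 434; x0_7 = 304; x_8 = 344; y_8 = 446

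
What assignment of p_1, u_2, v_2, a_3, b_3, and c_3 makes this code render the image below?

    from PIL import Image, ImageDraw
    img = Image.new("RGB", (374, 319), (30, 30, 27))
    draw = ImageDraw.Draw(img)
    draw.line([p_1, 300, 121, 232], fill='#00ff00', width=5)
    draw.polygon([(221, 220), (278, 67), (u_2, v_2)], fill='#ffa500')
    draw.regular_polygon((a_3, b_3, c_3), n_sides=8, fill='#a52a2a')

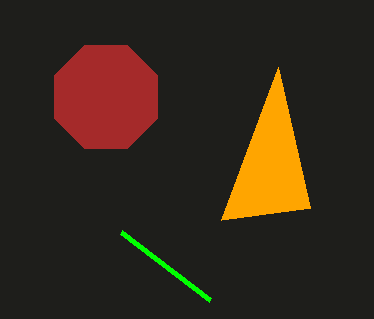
p_1 = 210, u_2 = 310, v_2 = 208, a_3 = 106, b_3 = 97, c_3 = 56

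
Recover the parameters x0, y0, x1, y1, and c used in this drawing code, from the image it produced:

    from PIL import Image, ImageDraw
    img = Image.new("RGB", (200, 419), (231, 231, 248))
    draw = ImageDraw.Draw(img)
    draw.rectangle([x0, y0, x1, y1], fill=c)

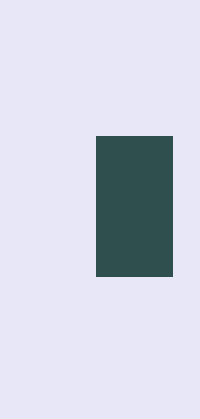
x0 = 96, y0 = 136, x1 = 172, y1 = 276, c = 'darkslategray'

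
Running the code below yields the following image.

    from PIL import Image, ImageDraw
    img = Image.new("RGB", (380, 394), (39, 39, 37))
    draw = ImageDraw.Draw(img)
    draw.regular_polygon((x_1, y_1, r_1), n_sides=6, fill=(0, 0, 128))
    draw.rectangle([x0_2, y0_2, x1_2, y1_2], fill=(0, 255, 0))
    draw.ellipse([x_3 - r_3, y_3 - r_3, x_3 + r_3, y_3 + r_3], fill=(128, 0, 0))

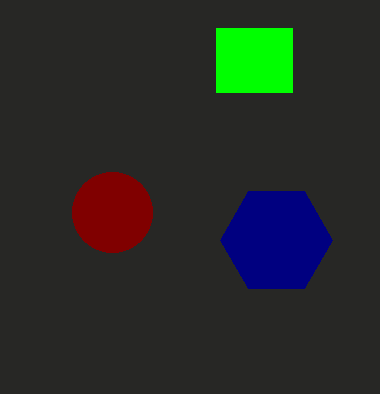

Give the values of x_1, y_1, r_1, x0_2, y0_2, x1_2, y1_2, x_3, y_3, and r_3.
x_1 = 276; y_1 = 240; r_1 = 56; x0_2 = 216; y0_2 = 28; x1_2 = 292; y1_2 = 92; x_3 = 112; y_3 = 212; r_3 = 40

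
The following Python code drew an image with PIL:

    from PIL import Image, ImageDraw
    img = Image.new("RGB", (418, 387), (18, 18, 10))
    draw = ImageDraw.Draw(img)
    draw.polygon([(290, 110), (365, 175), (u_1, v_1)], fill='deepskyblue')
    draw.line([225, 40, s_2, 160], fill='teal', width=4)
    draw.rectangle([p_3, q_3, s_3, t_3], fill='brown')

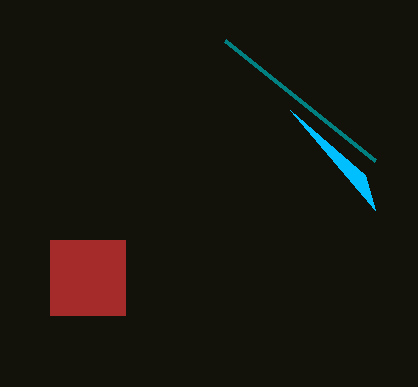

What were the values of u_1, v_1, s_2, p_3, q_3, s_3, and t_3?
u_1 = 375; v_1 = 210; s_2 = 375; p_3 = 50; q_3 = 240; s_3 = 125; t_3 = 315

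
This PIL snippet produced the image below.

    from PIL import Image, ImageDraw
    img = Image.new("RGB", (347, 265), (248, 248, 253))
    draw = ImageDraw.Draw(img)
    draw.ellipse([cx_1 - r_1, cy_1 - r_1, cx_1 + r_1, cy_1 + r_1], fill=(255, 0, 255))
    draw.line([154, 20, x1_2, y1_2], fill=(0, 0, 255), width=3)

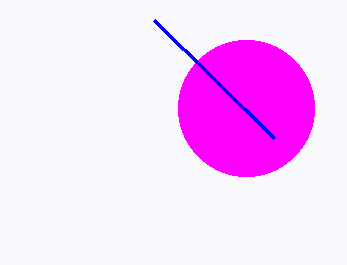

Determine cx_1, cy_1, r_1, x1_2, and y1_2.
cx_1 = 246; cy_1 = 108; r_1 = 68; x1_2 = 274; y1_2 = 138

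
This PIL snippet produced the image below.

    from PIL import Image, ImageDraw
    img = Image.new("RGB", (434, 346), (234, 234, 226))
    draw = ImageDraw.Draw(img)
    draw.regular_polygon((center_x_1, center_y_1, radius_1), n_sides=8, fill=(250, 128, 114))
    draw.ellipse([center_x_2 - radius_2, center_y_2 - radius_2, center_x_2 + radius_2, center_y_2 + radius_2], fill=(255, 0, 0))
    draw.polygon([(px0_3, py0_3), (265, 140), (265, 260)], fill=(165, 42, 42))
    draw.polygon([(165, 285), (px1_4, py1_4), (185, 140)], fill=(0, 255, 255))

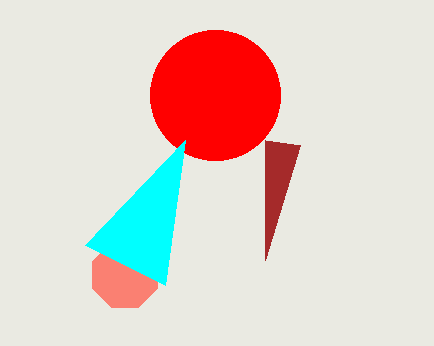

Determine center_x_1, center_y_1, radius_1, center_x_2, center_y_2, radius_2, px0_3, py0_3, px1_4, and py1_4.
center_x_1 = 125; center_y_1 = 275; radius_1 = 35; center_x_2 = 215; center_y_2 = 95; radius_2 = 65; px0_3 = 300; py0_3 = 145; px1_4 = 85; py1_4 = 245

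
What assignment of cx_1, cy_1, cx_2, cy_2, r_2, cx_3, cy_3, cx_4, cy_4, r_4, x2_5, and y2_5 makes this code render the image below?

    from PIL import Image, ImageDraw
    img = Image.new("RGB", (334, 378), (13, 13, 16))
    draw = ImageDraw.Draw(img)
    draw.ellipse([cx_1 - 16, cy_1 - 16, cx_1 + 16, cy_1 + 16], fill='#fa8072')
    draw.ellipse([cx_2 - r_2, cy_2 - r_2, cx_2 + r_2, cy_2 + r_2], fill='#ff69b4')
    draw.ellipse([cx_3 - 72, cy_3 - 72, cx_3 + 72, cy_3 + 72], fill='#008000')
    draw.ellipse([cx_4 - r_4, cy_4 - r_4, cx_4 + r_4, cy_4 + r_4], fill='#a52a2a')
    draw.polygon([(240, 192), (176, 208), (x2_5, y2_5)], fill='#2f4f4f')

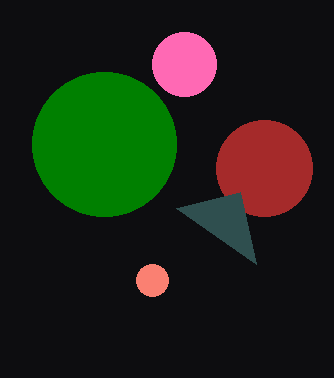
cx_1 = 152
cy_1 = 280
cx_2 = 184
cy_2 = 64
r_2 = 32
cx_3 = 104
cy_3 = 144
cx_4 = 264
cy_4 = 168
r_4 = 48
x2_5 = 256
y2_5 = 264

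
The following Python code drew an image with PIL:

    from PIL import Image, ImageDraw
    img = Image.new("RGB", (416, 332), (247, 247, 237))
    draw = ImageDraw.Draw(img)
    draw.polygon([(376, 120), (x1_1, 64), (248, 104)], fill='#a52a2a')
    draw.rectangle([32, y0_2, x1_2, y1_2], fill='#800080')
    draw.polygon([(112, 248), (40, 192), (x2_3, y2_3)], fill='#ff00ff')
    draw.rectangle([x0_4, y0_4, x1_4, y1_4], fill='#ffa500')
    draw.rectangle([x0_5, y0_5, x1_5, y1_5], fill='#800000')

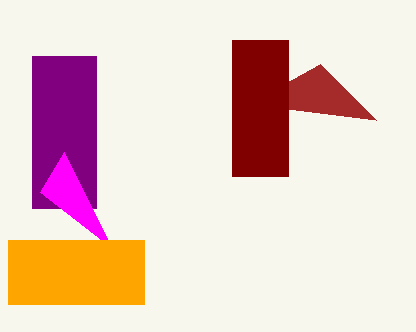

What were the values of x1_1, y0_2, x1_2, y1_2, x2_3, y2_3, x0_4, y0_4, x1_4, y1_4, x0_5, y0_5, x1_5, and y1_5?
x1_1 = 320
y0_2 = 56
x1_2 = 96
y1_2 = 208
x2_3 = 64
y2_3 = 152
x0_4 = 8
y0_4 = 240
x1_4 = 144
y1_4 = 304
x0_5 = 232
y0_5 = 40
x1_5 = 288
y1_5 = 176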